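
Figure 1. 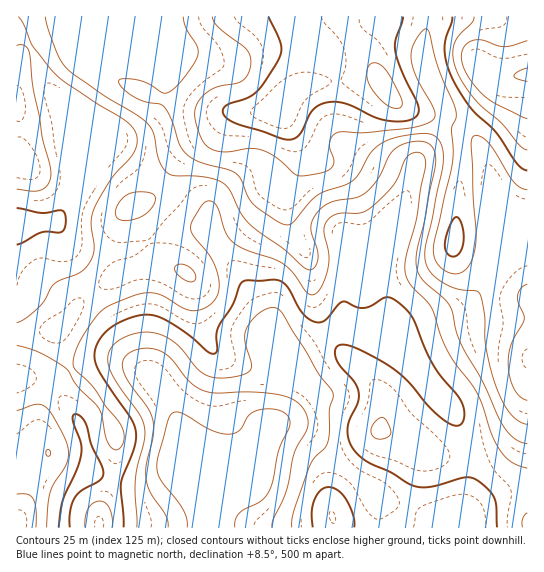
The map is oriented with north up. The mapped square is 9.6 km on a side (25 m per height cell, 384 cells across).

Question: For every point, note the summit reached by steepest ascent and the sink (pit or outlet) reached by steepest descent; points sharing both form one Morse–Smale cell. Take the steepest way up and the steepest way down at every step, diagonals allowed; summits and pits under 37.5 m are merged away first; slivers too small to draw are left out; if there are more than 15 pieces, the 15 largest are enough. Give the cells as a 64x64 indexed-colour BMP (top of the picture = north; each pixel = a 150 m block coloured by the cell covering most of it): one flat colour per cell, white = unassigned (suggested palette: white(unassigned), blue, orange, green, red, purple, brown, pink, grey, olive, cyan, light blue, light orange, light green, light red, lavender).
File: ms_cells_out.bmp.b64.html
<image width="64" height="64" href="data:image/bmp;base64,Qk12CAAAAAAAAHYAAAAoAAAAQAAAAEAAAAABAAQAAAAAAAAIAAATCwAAEwsAABAAAAAAAAAA////ALR3HwAOf/8ALKAsACgn1gC9Z5QAS1aMAMJ34wB/f38AIr28AM++FwDox64AeLv/AIrfmACWmP8A1bDFADMzMxERERERERERERERERERERERERERERERERERERERMzMzEREREREREREREREREREREREREREREREREREREREzMzMRERERERERERERERERERERERERERERERERERERETMzMzERERERERERERERERERERERERERERERERERERERMzMzMREREREREREREREREREREREREREREREREREREREzMzMzERERERERERERERERERERERERERERERERERERETMzMzMRERERERERERERERERERERERERERERERERERERMzMzMzEREREREREREREREREREREREREREREREREREREzMzMzMRERERERERERERERERERERERERERERERERERETMzMzMxERERERERERERERERERERERERERERERERERERMzMzMzEREREREREREREREREREREREREREREREREREREzMzMzERERERERERERERERERERERERERERERERERERETMzMzMRERERERERERERERERERERERERERERERERERERMzMzMxEREREREREREREREREREREREREREREREREREREzMzMxERERERERERERERERERERERERERERERERERERETMzMxERERERERERERERERERERERERERERERERERERERMzMxEREREREREREREREREREREREREREREREREREREREzMxERERERERERERERERERERERERERERERERERERERETMRERERERERERERERERERERERERERERERERERERERERERERERERERERERERERERERERERERERERERERERERERERERERERERERERERERERERIREREREREREREREREREREREREREREREREREREREREREiERERERERERERERERERERERERERERERERERERERERESIiERERERERERERERERERERERERERERERERERERERERIiIiEREREREREREREREREREREREREREREREREREREREiIiIhEREREREREREREREREREREREREREREREREREREiIiIiIRERERERERERERERERERERERERERERERERERESIiIiIiERERERERERERERERERERERERERERERERERESIiIiIiIRERERERERERERERERERERERERERERERERERIiIiIiIhERERERERERERERERERERERERERERERERERIiIiIiIiEREREREREREREREREREREREREREREREREREiIiIiIiIREREREREREREREREREREREREREREREREREiIiIiIiIiEREREREREREREREREREREREREREREREREiIiIiIiIiIRERERERERERERERERERERERERERERERESIiIiIiIiIiIRERERERERERERERERERERERERERERESIiIiIiIiIiIiIRERERERERERERERERERERERERERESIiIiIiIiIiIiIhERERERERERERERERERERERERERESIiIiIiIiIiIiIiIRERERERERERERERERERERERERERIiIiIiIiIiIiIiIhEREREREREREREREREREREREREREiIiIiIiIiIiIiIiERERERERERERERERERERERERERESIiIiIiIiIiIiIiIhEREREREREREREREREREREREREiIiIiIiIiIiIiIiIiEREREREREREREREREREREREREiIiIiIiIiIiIiIiIiIhERERERERERERERERERERERIiIiIiIiIiIiIiIiIiIiERERERERERERERERERERERIiIiIiIiIiIiIiIiIiIiIRERERERERERERERERERESIiIiIiIiIiIiIiIiIiIiIiERERERERERERERERERESIiIiIiIiIiIiIiIiIiIiIiIRERERERERERERERERESIiIiIiIiIiIiIiIiIiIiIiIiEREREREREREREREREiIiIiIiIiIiIiIiIiIiIiIiIiIRERERERERERERERESIiIiIiIiIiIiIiIiIiIiIiIiIiERERERERERERERERERIiIiIiIiIiIiIiIiIiIiIiIiIhERERERERERERERERESIiIiIiIiIiIiIiIiIiIiIiIiEREREREREREREREREREiIiIiIiIiIiIiIiIiIiIiIiIhERERERERERERERERERIiIiIiIiIiIiIiIiIiIiIiIhEREREREREREREREREREiIiIiIiIiIiIiIiIiIiIiIiERERERERERERERERERESIiIiIiIiIiIiIiIiIiIiIiIREREREREREREREREREREiIiIiIiIiIiIiIiIiIiIiIREREREREREREREREREREiIiIiIiIiIiIiIiIiIiIiIhERERERERERERERERERIiIiIiIiIiIiIiIiIiIiIiIiEREREREREREREREREiIiIiIiIiIiIiIiIiIiIiIiIiERERERERERERERERIiIiIiIiIiIiIiIiIiIiIiIiIiIRERERERERERERERIiIiIiIiIiIiIiIiIiIiIiIiIiIhERERERERERERESIiIiIiIiIiIiIiIiIiIiIiIiIiIiERERERERERERERIiIiIiIiIiIiIiIiIiIiIiIiIiIiIREREREREREREREiIiIiIiIiIiIiIiIiIiIiIiIiIiIhERERERER"/>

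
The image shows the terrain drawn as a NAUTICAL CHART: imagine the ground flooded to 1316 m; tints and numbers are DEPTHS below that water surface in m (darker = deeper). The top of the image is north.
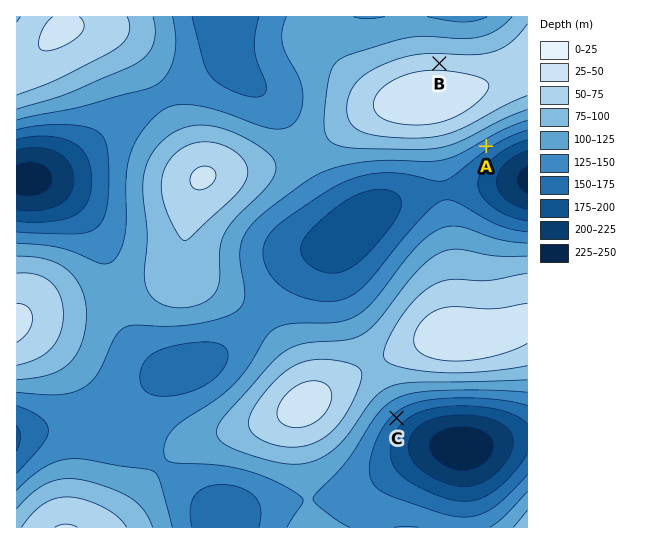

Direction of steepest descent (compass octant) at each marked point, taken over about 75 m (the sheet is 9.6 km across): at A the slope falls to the SE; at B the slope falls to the N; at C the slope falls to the SE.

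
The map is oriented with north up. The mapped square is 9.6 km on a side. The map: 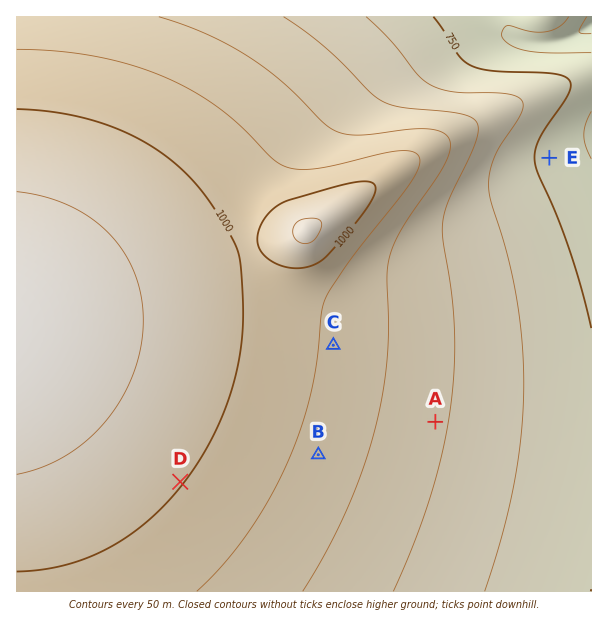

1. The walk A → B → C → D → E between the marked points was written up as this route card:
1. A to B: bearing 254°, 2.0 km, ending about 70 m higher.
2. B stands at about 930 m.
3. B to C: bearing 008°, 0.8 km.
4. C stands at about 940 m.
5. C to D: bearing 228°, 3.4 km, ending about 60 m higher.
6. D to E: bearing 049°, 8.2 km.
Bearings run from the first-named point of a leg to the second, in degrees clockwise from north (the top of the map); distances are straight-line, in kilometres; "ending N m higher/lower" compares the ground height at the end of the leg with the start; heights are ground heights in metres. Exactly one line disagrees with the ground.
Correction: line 3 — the distance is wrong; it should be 1.8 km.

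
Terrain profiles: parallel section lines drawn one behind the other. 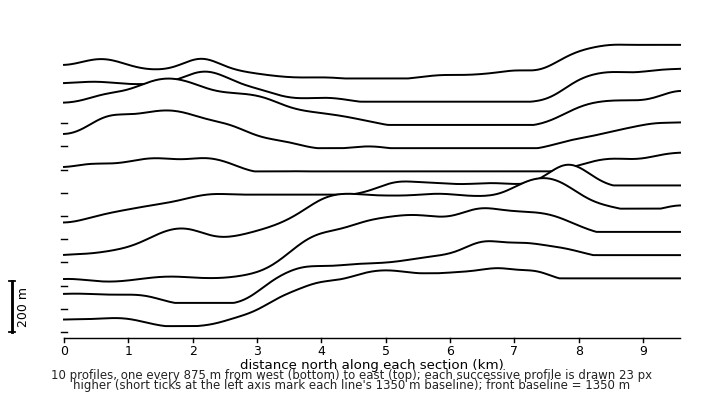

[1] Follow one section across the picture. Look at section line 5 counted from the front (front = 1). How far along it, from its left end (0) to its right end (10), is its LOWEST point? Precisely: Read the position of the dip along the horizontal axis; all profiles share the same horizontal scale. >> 0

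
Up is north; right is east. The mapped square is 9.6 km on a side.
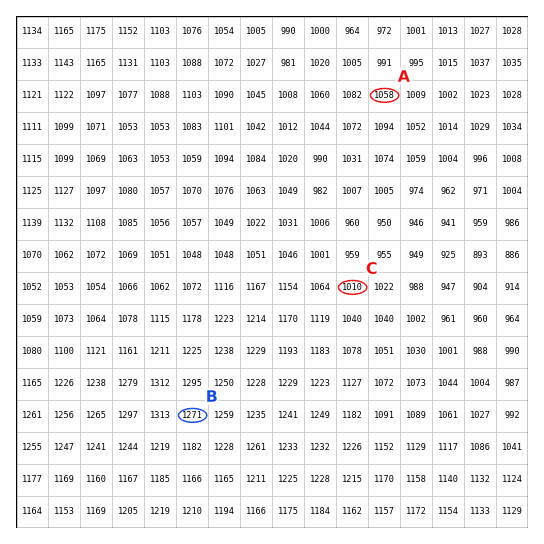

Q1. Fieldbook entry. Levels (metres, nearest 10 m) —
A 1060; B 1270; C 1010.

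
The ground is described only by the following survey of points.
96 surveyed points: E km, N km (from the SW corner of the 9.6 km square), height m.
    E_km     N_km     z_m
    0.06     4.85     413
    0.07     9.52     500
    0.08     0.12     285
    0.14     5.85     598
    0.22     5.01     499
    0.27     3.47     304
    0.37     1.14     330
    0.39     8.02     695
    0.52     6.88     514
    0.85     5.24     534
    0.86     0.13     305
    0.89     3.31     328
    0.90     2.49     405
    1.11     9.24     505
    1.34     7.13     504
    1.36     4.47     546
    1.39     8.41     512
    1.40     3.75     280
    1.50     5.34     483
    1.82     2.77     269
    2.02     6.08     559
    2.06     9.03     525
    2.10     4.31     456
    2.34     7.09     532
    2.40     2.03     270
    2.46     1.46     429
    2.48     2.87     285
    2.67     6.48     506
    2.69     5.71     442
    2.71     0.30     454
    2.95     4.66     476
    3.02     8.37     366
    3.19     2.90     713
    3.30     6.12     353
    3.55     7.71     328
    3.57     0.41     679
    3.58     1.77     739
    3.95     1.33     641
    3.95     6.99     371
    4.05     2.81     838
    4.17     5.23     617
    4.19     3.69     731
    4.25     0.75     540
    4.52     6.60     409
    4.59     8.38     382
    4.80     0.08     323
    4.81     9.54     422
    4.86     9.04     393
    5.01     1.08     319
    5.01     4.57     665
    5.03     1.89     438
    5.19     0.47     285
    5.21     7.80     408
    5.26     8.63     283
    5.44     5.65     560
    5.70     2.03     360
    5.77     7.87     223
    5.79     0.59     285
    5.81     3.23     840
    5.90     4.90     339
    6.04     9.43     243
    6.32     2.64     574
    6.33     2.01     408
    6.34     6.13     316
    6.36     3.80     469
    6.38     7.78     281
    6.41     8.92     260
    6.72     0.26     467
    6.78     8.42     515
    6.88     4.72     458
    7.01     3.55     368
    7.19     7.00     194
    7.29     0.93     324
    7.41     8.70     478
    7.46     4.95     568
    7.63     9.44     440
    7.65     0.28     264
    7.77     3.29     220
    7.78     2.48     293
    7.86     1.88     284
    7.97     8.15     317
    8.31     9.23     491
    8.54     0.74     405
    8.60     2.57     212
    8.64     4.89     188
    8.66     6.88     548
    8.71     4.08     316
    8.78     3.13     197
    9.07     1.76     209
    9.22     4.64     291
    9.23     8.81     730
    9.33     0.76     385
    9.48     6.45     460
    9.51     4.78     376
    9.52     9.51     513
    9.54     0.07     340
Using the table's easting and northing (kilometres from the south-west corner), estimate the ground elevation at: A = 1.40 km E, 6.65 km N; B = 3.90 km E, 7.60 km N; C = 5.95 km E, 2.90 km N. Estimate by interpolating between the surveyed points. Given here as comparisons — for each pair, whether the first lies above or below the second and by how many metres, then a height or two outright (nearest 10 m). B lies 390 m below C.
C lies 220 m above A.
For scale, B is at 330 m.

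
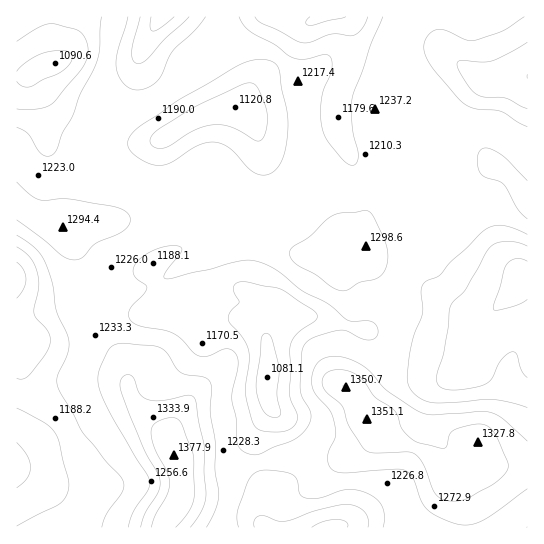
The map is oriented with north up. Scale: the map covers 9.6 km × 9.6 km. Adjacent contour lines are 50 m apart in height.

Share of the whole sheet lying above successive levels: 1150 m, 87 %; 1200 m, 65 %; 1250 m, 19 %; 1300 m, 7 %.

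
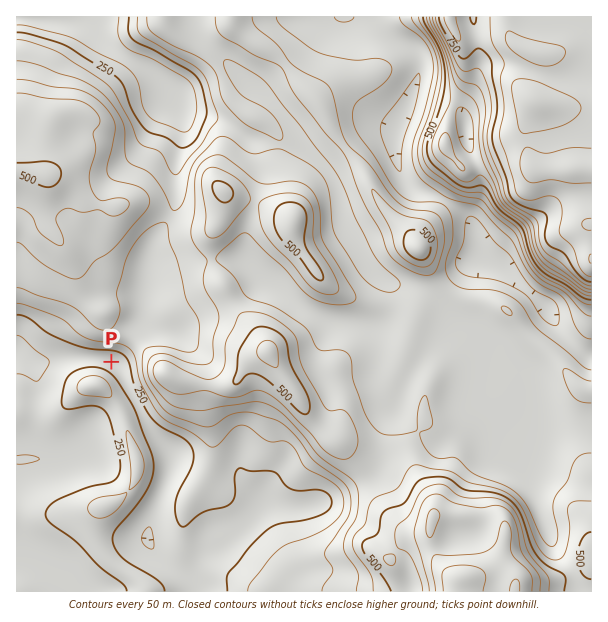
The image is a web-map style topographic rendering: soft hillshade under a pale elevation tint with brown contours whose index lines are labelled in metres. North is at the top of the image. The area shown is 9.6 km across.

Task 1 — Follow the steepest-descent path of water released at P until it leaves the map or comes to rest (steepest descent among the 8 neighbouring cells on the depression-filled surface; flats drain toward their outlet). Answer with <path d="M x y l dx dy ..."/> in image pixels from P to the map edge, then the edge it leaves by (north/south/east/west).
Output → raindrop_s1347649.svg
<path d="M111 362l-9 0-4-3-44 0-1 1-6 0-2 2-15 0-7-6-6-2"/>
exit: west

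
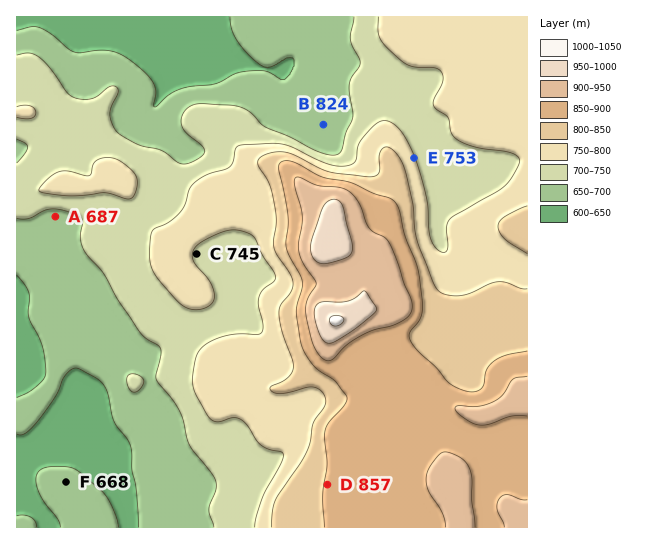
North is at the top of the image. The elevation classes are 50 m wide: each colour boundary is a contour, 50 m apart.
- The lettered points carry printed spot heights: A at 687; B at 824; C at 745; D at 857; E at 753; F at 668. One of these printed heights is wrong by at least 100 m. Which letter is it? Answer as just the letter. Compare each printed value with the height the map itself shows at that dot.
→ B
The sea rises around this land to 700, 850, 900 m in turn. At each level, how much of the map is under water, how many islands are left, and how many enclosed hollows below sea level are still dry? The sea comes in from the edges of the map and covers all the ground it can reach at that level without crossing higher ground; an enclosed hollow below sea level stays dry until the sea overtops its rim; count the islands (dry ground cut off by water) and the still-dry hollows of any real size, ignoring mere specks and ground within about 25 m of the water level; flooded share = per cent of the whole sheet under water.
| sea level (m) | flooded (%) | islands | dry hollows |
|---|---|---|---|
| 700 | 30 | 0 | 0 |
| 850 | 80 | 0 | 0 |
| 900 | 93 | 1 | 0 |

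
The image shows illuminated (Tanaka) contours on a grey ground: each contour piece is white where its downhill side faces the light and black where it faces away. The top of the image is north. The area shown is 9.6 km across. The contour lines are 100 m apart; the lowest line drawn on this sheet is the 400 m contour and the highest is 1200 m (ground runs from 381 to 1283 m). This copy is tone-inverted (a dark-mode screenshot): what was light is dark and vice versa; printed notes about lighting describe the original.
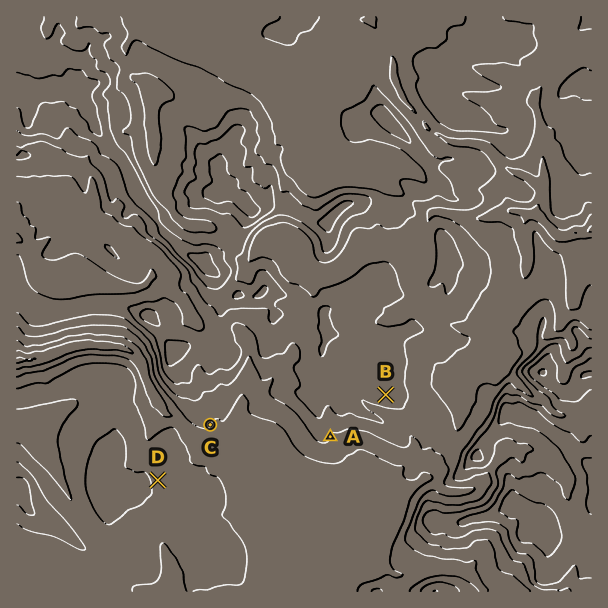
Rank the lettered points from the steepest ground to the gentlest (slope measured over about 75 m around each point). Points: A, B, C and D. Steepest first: A D C B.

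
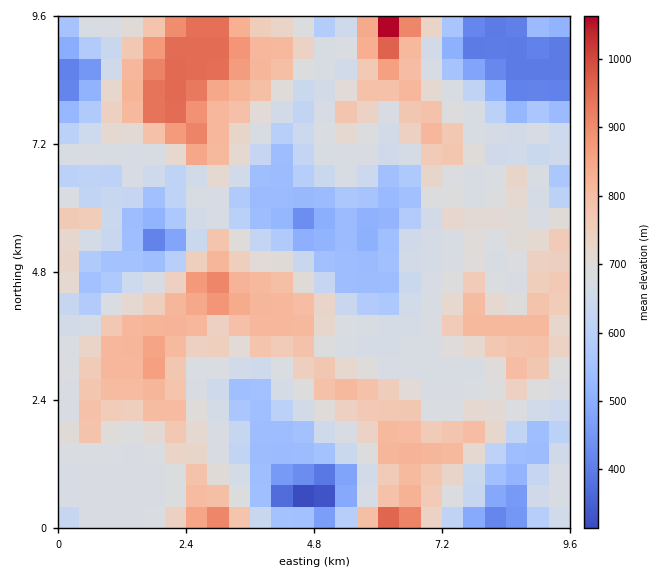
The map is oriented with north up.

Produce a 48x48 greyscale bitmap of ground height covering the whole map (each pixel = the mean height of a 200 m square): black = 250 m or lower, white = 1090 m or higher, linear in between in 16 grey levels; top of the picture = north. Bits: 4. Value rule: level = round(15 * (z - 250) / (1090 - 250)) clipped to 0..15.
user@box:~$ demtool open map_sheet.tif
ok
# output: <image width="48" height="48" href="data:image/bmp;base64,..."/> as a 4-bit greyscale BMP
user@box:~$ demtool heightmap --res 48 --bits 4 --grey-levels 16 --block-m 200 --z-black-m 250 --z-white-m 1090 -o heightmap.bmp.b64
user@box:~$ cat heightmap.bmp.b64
<image width="48" height="48" href="data:image/bmp;base64,Qk32BAAAAAAAAHYAAAAoAAAAMAAAADAAAAABAAQAAAAAAIAEAAATCwAAEwsAABAAAAAAAAAAAAAAABEREQAiIiIAMzMzAERERABVVVUAZmZmAHd3dwCIiIgAmZmZAKqqqgC7u7sAzMzMAN3d3QDu7u4A////AFeIiIiImqzMqodndVVXm97bmHVTMzRWdneIiIiIiavLqHVEVDNXmrzLqHdVQzVnh4iIiIiIiKqqmGQyIiNGeJq6qoh2UzVoiHiIiIiIiJqph2UyAAE1eJqqmIh3VDR4h3iIiIiIiJqYh2UzMhI0eJqqmZh2VUV4h4iIiIiIiKqIh1VERENFeJqqqqiHVmVXiIiIiIiIiaiIhlVVVVVniKqqqqqYZVVVeIiIiIiIipiIdVVVVVZ4iKqqqqqYdlVVaImZiIiImYiIdlVVVWeIiaqqqqqqiHVVV4iqmIiImZiIdlVVVniIiqqqiJmqmIdVV4iqqImaqpiHdVVWd4iImZqpiIiJmIh2Z4iaqZqqqoiHVVV3iImaqZqoiIiIiIiIeIiaqZqqqYiGVVV4iJqqqqqYiIiIiIiIiIiaqqqqqYiHZVZ4iKqqqZiIiIiIiJmIiIiKqqq6qIiId2eIiaqZiId4iIiIiaqoiIiKqqrLqYiIh3iImpiIiHd4iIiIiJqqiIiKqqq7qoiZiJmIqYiId3eIiIiIiZmqqIiJqqq7qpqYiaqqqoiHd3iIiIiZqqqaqIiImqqqqqqImqqqqoiIiId4iJqqqqqqmHd4iqqqqqqaqqqqqqiIh3d4iIqqqqqqmHZniJmaqqqqqqqqqqiIdmd3iImqmIiqmIZWeIiJqqzMu6qqqYh2VVV3iImqiIiaqZdVZ3eImrzMuqqqmIdVVVV3iIiZiIiKqZhlVmd4iavKqqqpiHVVVVV3eIiZiIiJmZhlVmZWeJqqqYmYh2VVVVV3eIiIiIiJmJhmVVVVVnmqmIiIdlVVVVZ3eIiIiIiZmZh3dlUzNWiqmHd3ZVVVVFZ3d4iIiIiYmZiIh2UzRWiZiHVVQ0VVVFV3eIiIiImIipiZh1VEVXiId1VUM0VVVFVneImYiZiIiaqodlVVZ3iHZVVVQ0VVVEVWeImIiIiIiJmHd3ZVaIiHZVVVVVVVVVVWeIiIiIiHd3dmZ3dlV3iIdVVVVVVmdVVVeIiIiJmHVmZlV3h2VmeIhlVVZmd3dlVWiYiIiJmHVXd3Z3iHd4iZh1VVZ3eIh2VXiYiIiIiHZniIh3eIiJqqmHVVZ4iIiHdomJmIh3iHd4iIiIeIiryqmIdVZ4iIiId4qaqId3d3d3d4iIiZq8yqmIdlZ4iIiIeJqqmHeIh4iFVniYmrvMuqmIh2d4iZiIeKqqiHh3d3dlVXiprMzMuqqYh3d4iamIiKqoiIdlVmVVVWiqvN3MuqqpiHZniKqIiaqYiHZVRVVTNViavN3MuqqqmHdniJqpmqmIiHVTMzMzNFeqrN3czLqqqYd3iImqqqiId1VDMzMzM0aaq93dzMyqqpiIh3iqqqiHVVQzMzMzM0WKq83d3cyqqqiIh3isuph1VDMzMzMzVVV5qszd3cyqqqmIiIm9yph1QzMzMzM0VneIqszMzMyqqqqIiIrN26h1QzMzMzM1Z4iImrzN3MuqmamHZ4rO/KmGUzMzNVRFaIiIiJq8zMupiIh1VnnO/bqHVDMzNVZQ=="/>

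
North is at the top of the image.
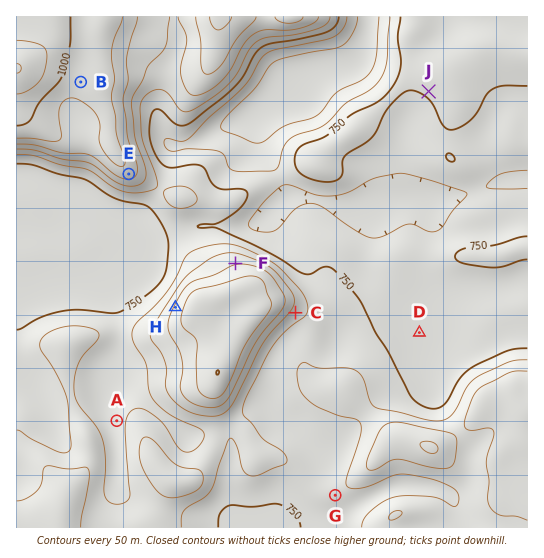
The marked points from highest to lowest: B C A D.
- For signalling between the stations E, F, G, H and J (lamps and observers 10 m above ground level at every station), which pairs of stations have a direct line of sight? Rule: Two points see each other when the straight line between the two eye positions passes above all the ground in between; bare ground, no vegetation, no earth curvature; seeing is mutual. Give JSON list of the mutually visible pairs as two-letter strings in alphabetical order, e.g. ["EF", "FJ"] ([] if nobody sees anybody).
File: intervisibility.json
["EF", "EH", "EJ", "FJ"]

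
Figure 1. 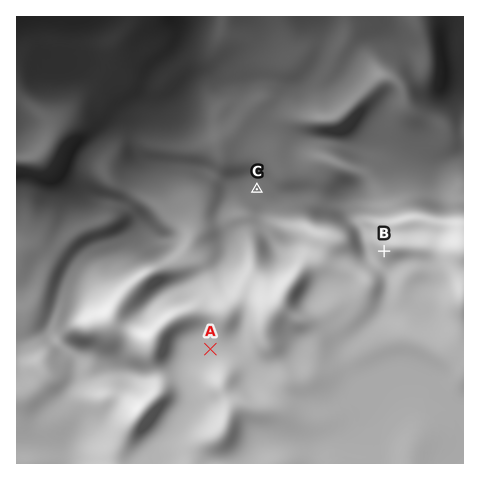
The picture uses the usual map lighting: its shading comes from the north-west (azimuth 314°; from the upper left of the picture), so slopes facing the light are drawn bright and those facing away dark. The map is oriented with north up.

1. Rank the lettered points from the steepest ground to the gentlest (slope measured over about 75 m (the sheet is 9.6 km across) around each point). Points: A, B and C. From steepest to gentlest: B C A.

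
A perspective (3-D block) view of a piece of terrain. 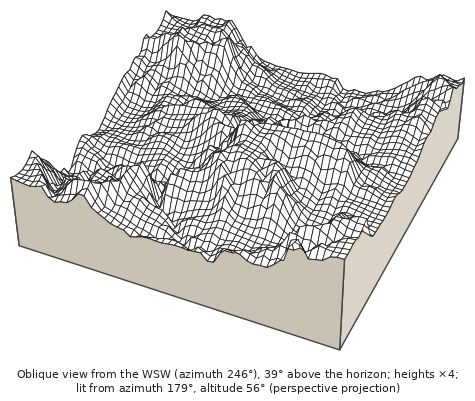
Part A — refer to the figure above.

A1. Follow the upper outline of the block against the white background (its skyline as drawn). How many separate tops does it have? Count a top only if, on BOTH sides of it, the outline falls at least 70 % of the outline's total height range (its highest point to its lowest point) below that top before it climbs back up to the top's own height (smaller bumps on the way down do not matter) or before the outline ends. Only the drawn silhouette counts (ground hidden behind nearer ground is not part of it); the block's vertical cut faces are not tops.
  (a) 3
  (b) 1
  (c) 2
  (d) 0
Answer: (d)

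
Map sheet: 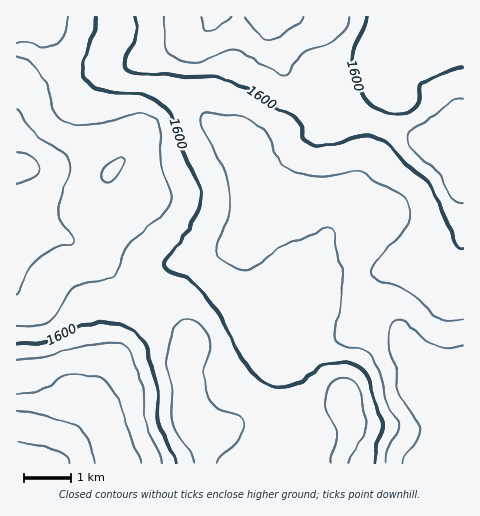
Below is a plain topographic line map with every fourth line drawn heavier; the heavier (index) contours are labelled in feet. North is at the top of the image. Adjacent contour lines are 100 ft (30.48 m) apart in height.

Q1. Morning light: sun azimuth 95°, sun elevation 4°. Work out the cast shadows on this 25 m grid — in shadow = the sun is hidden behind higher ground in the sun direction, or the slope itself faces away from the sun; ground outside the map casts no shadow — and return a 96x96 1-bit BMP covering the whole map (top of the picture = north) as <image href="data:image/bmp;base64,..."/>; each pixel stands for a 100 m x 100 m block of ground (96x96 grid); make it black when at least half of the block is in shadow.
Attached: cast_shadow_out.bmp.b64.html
<image width="96" height="96" href="data:image/bmp;base64,Qk2+BAAAAAAAAD4AAAAoAAAAYAAAAGAAAAABAAEAAAAAAIAEAAATCwAAEwsAAAIAAAAAAAAA////AAAAAAAAAAAf+AAAAAAAAAAAAAD/+AAAAAAAAAAAAAH/8AAAAAAAAAAAAAH/8AAAAAAAAAAAAAP/4AAAAAAAAAAAAAP/4AAAAAAAAAAAAAf/wAAAAAAAAAAAAA//wAAAAAAAAAAAAA//wAAAAAAAAAAAAB//wAAAAAAAAAAAAB//wAAAAAAAAAAAAB//wAAAAAAAAAAAAB//wAAAAAAAAAAAAA//wAAAAAAAAAAAAA//wAAAAAAAAAAAAA//wAAAAAAAAAAAAAf/gAAAAAAAAAAAAAf/gAAAAAAAAAAAAAf/gAAAAAAAAAAAAA//AAAAAAAAAAAAAA//AAAAAAAAAAAAAA//AAAAAAAAAAAAAAf/AAAAAAAAAAAAAAf/AAAAAAAAAAAAAAP8AAAAAAAAAAAAAAAAAAAAAAAAAAAAAAAAAAAAAAAAAAAAAAAAAAAAAAAAAAAAAAAAAAAAAAAAAAAAAAAAAAAAAAAAAAAAAAAAAAAAAAAAAAAAAAAAAAAAAAAAAAAAAAAAAAAAAAAAAAAAAAAAAAAAAAAAAAAAAAAAAAAAAAAAAAAAAAAAAAAAAAAAAAAAAAAAAAAAAAAAAAAAAAAAAAAAAAAAAAAAAAAAAAAAAAAAAAAAAAAAAAAAAAAAAAAAAAAAAAAAAAAAAAAAAAAAAAAAAAAAAAAAAAAAAAAAAAAAAAAAAAAAAAAAAAAAAAAAAAAAAAAAAAAAAAAAAAAAAAAAAAAAAAAAAAAAAAAAAAAAAAAAAAAAAAAAAAAAAAAAAAAAAAAAAAAAAAAAAAAAAAAAAAAAAAAAAAAAAAAAAAAAAAAAAAAAAAAAAAAAAAAAAAAAAAAAAAAAAAAAAAAAAAAAAAAAAAAAAAAAAAAAAAAAAHAAAAAAAAAAAAAAAPAAAAAAAAAAAAAAA/gAAAAAAAAAAAAAA/gAAAAAAAAAAAAAB/gAAAAAAAAAAAAAB/gAAAAAAAAAAAAAB/gAAAAAAAAAAAAAA/gAAAAAAAAAAAAAAAAAAAAAAAAAAAAAAAAAAAAAAAAAAAAAAAAAAAAAAAAAAAAAAAAAAAAAAAAAAAAAeAAAAAAAAAAAAAAA/AAAAAAAAAAAAAAA/AAAAAAAAAAAAAAAeAAAAAAAAAAAAAAAAAAAAAAAAAAAAAAAAAAAAAAAAAAAAAAAAAAAAAAAAAAAAAAAAAAAAAAAAAAAAAAAAAAAAAAAAAAAAAAAAAAAAAAAAAAAAAAAAAAAAAAAAAAAAAAAAAAAAAAAAAAAAAAAAAAAAAAAAAAAAAAAAAAAAAAAAAAAAAAAAAAAAAAAAAAAAAAAAAAAAAAAAAAAAAAAAAAAAAAAAAAAAAAAAAAAAAAAAAAAAAAAAAAAAAAAAAAAAAAAAAAAAAAAAAAAAAAAAAAAAAAAAAAAAAAAAAAAAAAAAAAAAAAAAAAAAAAAAAAAAAAAAAAAAAAAAAAAAAAAAAAAAAAAAAAAAAAAAAAAAAAAAAAAAAAAAAAAAAAAAAAAAAAAAAAAAAAAAAAAAAAAAAAAAAAAAAAAAAAAAAA="/>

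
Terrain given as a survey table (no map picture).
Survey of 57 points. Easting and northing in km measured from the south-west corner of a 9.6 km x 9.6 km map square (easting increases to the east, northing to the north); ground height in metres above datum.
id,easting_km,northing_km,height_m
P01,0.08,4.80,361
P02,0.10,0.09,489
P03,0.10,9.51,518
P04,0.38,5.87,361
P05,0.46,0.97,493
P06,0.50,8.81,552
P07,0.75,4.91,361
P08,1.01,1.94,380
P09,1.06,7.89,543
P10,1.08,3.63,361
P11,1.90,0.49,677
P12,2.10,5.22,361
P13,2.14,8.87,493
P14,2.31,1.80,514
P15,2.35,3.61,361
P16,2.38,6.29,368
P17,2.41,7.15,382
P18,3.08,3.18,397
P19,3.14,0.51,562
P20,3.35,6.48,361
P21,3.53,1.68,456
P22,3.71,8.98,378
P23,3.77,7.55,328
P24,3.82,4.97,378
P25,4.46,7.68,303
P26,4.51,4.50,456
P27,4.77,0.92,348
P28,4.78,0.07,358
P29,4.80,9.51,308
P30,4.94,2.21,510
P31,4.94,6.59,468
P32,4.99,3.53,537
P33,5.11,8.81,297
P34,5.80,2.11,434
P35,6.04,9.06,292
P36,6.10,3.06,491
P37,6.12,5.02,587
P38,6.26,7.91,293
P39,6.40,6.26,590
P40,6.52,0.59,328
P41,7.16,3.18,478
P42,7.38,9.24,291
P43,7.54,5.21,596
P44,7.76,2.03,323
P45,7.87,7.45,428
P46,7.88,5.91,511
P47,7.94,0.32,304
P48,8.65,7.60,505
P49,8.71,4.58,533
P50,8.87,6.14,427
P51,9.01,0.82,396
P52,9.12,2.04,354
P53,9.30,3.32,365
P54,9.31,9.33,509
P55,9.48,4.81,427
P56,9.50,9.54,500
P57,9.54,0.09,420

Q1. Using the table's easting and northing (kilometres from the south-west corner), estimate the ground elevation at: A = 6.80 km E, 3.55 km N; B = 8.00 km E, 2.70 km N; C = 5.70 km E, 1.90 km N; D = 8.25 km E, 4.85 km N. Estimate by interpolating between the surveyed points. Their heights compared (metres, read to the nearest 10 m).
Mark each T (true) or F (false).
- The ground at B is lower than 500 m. T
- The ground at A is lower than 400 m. F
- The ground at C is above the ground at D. F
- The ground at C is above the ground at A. F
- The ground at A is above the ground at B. T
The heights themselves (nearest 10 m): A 530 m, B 360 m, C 400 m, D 590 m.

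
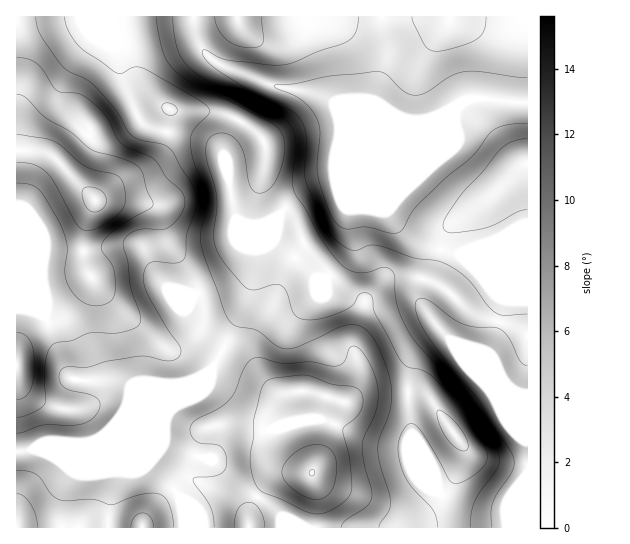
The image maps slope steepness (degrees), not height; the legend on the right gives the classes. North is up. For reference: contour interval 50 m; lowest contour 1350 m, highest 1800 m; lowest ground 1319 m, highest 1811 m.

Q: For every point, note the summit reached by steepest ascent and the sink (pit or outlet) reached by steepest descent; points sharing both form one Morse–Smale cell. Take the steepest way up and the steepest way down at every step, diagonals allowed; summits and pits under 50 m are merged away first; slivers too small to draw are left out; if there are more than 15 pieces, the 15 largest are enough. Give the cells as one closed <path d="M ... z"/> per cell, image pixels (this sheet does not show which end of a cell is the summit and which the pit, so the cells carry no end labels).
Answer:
<path d="M527 16l-144 0 0 13 4 17 0 11-14 42 24 17-34-1-45-20-43-8-52-20-9-6-14-15-7-30-176 0-1 293 21 3 10 7 17 48 7 12 18 2 18-1 19 5 7 0 8-4 22 3 16 0 12-3 22-14 28-53 11-31 3-33 9-20 15-15-4 27 23 18 17 17 11 0 17-15 8-12 1-11-3-28 22-11 82-81-45 46-20 45 1 5 8 11 25 21 5 7 0 11-6 18-1 15 7 15 18 22-6 1-12 8-15 18-4 20 3 47 17 45 5 11 12 12 17 10 15 4 28 1 10-22 13-17z"/><path d="M407 164l-36 36-22 11 3 28-1 11-8 12-17 15-11 0-17-17-23-18 4-17-1-9-14 14-9 20-3 33-11 31-28 53-11 8-31 31-6 12 0 7-16 37 0 4 30 29 6 33 343-1-1-54-12 17-10 22-19 0-20-4-21-11-12-12-21-50-4-32 0-21 4-20 15-18 12-8 6-1-18-22-7-15 1-15 6-18 0-11-5-7-25-21-9-13z"/><path d="M382 16l-188 0-1 6 3 13 7 15 11 11 9 6 52 20 43 8 45 20 31 0-21-16 14-42z"/><path d="M29 309l-13 1 1 142 17-3 17-8 39 2 19-7 50-21 38-36-18 5-38-3-8 4-7 0-19-5-18 1-18-2-7-12-17-48-8-6z"/><path d="M163 412l-73 31-39-2-17 8-17 3-1 75 91 1 5-35 0-23 5-11z"/><path d="M170 405l-53 54-5 11-3 58 75-1-5-32-30-29 2-8 14-33 0-7z"/>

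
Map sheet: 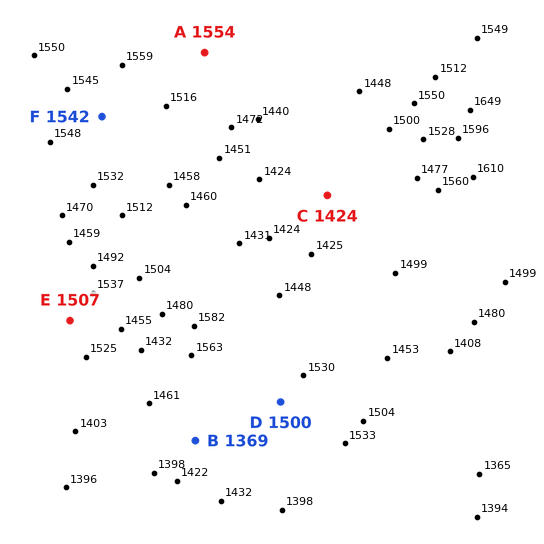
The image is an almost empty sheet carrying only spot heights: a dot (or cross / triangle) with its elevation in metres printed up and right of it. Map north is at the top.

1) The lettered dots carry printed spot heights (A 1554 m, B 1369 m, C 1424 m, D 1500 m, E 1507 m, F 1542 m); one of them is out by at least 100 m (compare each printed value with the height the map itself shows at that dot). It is B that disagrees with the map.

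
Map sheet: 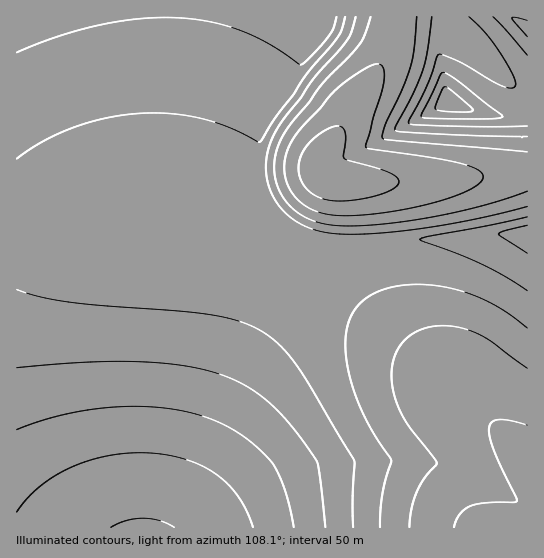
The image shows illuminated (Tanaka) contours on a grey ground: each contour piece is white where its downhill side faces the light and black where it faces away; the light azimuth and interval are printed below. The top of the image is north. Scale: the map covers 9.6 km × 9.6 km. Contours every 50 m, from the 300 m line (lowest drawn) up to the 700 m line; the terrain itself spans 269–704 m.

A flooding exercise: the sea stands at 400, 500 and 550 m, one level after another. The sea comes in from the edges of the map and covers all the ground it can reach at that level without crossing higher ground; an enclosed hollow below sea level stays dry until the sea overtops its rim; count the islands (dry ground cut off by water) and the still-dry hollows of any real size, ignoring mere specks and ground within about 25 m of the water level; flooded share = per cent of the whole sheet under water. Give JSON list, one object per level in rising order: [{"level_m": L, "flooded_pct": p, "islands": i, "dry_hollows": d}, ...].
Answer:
[{"level_m": 400, "flooded_pct": 19, "islands": 0, "dry_hollows": 0}, {"level_m": 500, "flooded_pct": 58, "islands": 0, "dry_hollows": 0}, {"level_m": 550, "flooded_pct": 79, "islands": 1, "dry_hollows": 0}]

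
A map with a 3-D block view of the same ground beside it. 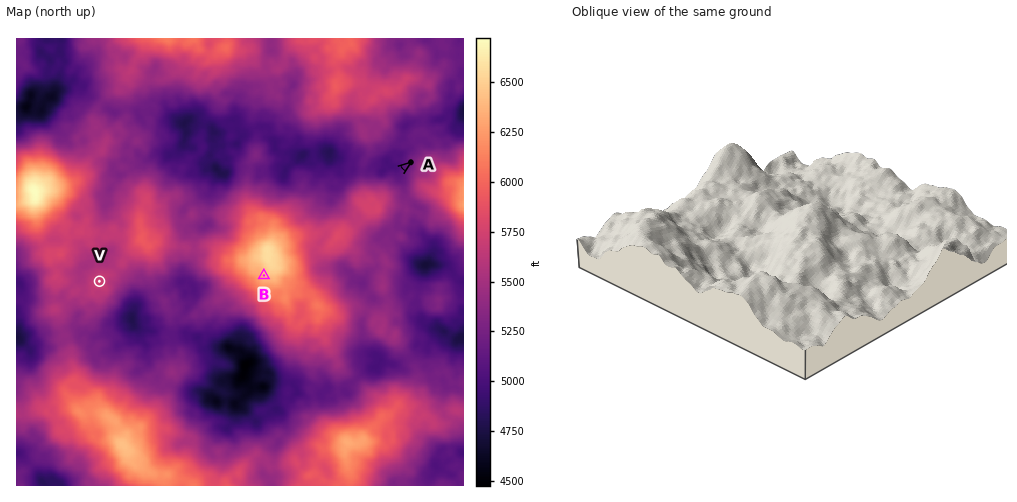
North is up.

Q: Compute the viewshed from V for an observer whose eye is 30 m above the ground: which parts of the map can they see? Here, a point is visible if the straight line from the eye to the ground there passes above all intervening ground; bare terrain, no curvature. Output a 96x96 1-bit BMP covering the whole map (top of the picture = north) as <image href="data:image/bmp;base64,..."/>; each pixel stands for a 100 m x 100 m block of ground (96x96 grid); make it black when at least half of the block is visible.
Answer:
<image width="96" height="96" href="data:image/bmp;base64,Qk2+BAAAAAAAAD4AAAAoAAAAYAAAAGAAAAABAAEAAAAAAIAEAAATCwAAEwsAAAIAAAAAAAAA////AAAAAAAAAAAABjwAfBwAAAAAAAAABzwAfB4AAAAAAAAAh/8AfgwAAAAAAAAAx/8A344AAAAAAAAA//+B8w4AAAAAAAAAf//B94wAAAAAAAAAP3fn/9wAAAAAAAAADnf//94AAAAAAADABn/8//4AAAAAAAdgAn/+f/5AAAAAAAdAA/v/f//gAAAAAAOAD4H////gAAAAAAPg/4B////wAAAAAAPx/wB////4AAAAAAf44AA////8AACAAj//AAA////+AADCDv//gAA/////gADuH///gAA/////wAfeH///gAAf////4AYcH///wAAfzz//8AA8P///wAAf7wj/2gA89///gAAD/wA/2AD4////gAAX/wAAQAD5////gAAf/wgAAAD5//8/4AAf/wgAAADv//+/+AAf5ggAAAAH////+DwP5AgAAAAD////9FgP7AAAAAAB/////MAPwAAAAAAAf////IAPwAAAAAAAf////4APwAAAAAAA/////YAP4AAAAAAAf///4IAf8AAAAAAAf/5/wgAf8AAAAAAAfcA/wgA/4AAAAAAAf8A/ngA/4IAAAAAAe4A/noh/wAAAAAAA+cAf59//wAAAAAAB+wAfp/f/wAAAAAAB/2Afr/f/wAAAAAAA3+A/x//+wAAAAAAA7/A/x//+AAAAAAAA//p////8AAAAAAAA///9D//4AAAAAAAA////D//8AAAAAAAA////B//8AAAAAAAA////B//uAAAAAAAB///+B//8AAAAAAAB///+B//8AAAAAAABf//4B//8AAAAAAAAP//4Af/8AAAAAAAAP//4AP/8AAAAAAAAH//gAGf8AAAAAAAcP//gAAP2AAAAAAB///3gAAfyAAAAAAAf8wngAAPyAAAAAAAf8QHgAAPeAAAAAAD/4AHAAAHYAAAAAAD/8ADAAADgAAAAAADf/AAAAADAAAAAAAA//YAAAAAAAAAAAAAP/wAAAAAAAAAAAAAH/wBgAAAAAAAAAAAD/4BAAAAAAAAAAAAAP8AAAAAAAAAAAAAAB8AAAAAAAAAAAAAAAcAAAAAAAAAAAAAAAGAAAAAAAAAAAAAAADAAAAAAAAAAAAAAADAAAAAAAAAAAAAAAHgAAAAAAAAAAAAAAHwAAAAAAAAAAAAAABwAAAAAAAAAAAAAAB4AAAAAAAAAAAAAAAMAAAAAAAAAAAAAAAMAAAAAAAAAAAAAAAIAAAAAAAAAAAAAAAAAAAAAAAAAAAAAAAAAAAAAAAAAAAAAAAAAAAAAAAAAAAAAAAAAAAAAAAAAAAAAAAAAAAAAAAAAAAAAAAHAAAAAAAAAAAAAAAfwAAAAAAAAAAAAAAf/AAAAAAAAAAAAAAf/gAAAAAAAAAAAAA//4AAAAAAAAAAAAA/9/gAAAAAAAAAAAB/h/wAAAAAAAAAAAB4d/8AAAAAAAAAAAAA///AAAAAAAAAAAAB///gAAAAAAAAAABh///wAAAAAAAAAAPn//zwAAAAAAAAAAP///gAAAAAAAAAAAP///gAAAAAAAAA="/>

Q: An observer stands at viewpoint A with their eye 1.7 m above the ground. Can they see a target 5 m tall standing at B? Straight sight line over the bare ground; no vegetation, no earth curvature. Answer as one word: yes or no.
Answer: no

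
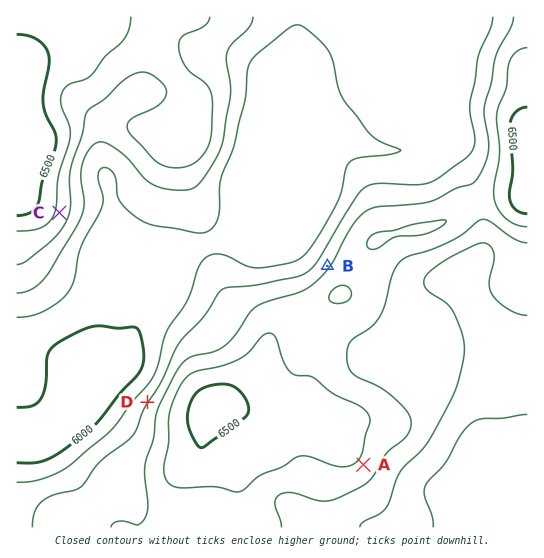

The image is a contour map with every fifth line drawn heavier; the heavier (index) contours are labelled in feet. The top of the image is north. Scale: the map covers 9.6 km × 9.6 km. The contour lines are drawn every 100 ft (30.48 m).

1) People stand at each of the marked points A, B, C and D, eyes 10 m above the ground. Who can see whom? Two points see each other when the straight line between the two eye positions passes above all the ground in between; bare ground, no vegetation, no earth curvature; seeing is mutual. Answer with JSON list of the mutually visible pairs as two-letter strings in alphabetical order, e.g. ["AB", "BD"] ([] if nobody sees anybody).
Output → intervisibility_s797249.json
["BC", "CD"]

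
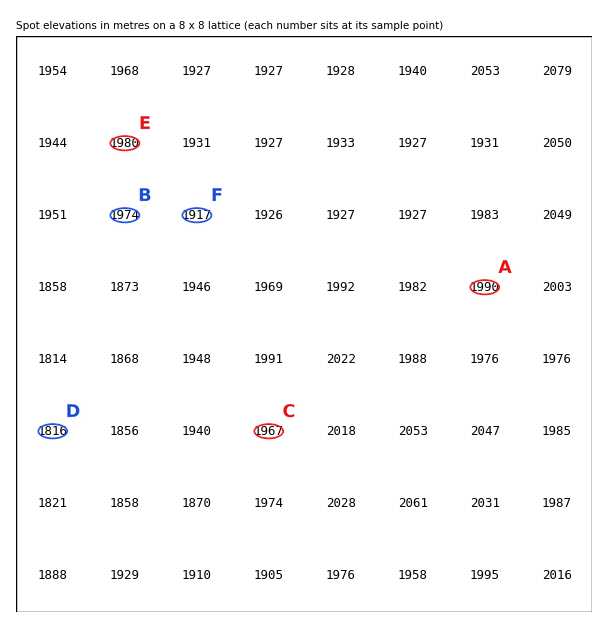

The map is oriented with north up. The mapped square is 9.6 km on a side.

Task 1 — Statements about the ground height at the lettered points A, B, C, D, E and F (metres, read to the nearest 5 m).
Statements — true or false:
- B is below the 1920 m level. false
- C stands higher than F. true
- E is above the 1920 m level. true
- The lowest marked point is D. true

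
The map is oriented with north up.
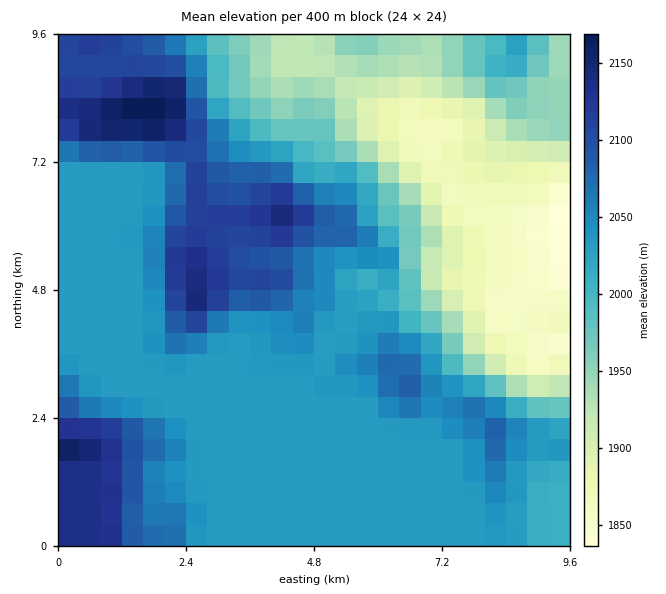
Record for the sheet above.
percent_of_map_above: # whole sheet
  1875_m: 91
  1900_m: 87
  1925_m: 83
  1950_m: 78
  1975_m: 73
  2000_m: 70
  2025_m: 65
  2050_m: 28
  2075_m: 20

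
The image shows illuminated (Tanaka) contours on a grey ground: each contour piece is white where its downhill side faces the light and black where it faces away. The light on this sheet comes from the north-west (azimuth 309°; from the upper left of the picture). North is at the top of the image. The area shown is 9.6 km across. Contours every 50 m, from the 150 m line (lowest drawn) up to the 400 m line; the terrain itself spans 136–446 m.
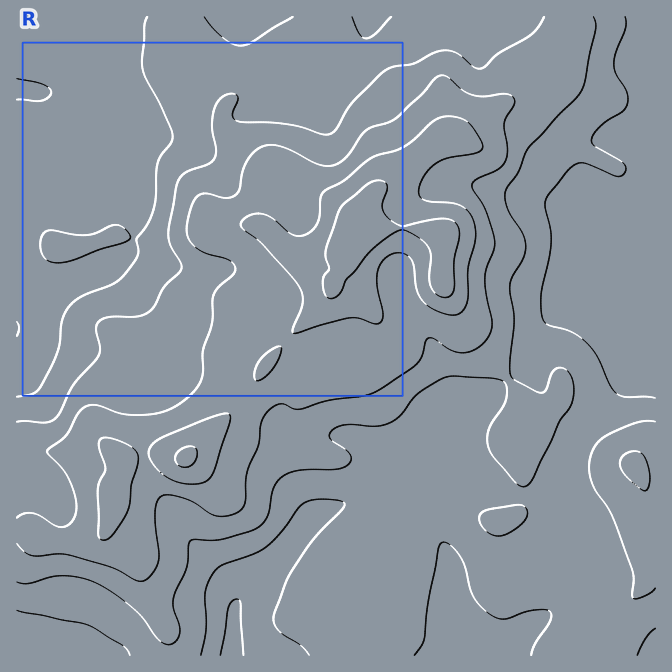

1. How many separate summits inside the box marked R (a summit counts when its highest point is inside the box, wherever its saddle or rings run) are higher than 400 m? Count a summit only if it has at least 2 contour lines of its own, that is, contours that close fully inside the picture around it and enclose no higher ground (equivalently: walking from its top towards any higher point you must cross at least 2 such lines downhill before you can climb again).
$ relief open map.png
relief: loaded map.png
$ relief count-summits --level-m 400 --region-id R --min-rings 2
1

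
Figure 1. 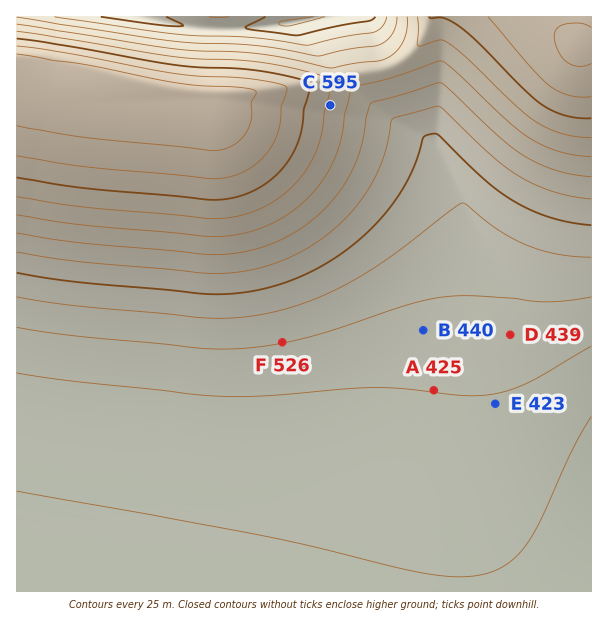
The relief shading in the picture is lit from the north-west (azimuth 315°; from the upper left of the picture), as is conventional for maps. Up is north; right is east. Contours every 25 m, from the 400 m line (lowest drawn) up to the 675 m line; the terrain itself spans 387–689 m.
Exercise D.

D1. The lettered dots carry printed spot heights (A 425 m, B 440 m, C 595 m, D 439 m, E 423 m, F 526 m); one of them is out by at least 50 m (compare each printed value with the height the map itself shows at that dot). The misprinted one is F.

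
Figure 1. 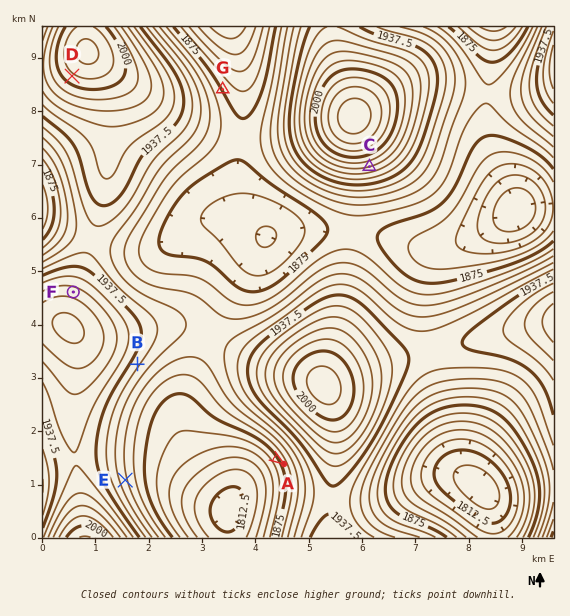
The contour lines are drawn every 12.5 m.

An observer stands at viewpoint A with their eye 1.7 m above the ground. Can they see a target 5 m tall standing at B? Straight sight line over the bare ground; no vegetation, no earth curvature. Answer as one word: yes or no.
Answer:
yes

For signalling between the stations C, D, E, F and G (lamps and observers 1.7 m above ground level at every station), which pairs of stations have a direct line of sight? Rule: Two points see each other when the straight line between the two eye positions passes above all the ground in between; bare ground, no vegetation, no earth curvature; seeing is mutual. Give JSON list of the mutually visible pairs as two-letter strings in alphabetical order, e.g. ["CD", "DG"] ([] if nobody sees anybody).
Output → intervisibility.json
["CE", "CF", "DF"]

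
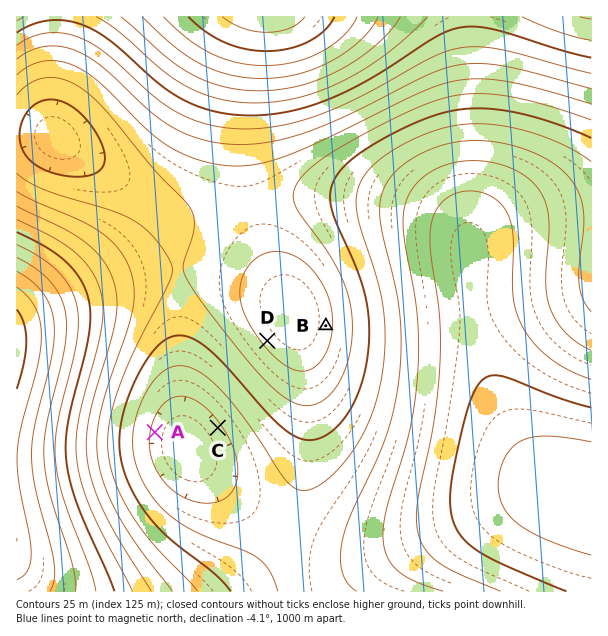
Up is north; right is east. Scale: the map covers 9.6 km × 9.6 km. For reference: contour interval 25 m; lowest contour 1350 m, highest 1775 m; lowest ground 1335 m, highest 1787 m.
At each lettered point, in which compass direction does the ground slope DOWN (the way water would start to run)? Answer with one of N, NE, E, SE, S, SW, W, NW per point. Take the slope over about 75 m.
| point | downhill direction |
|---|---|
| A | E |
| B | E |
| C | SW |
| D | SW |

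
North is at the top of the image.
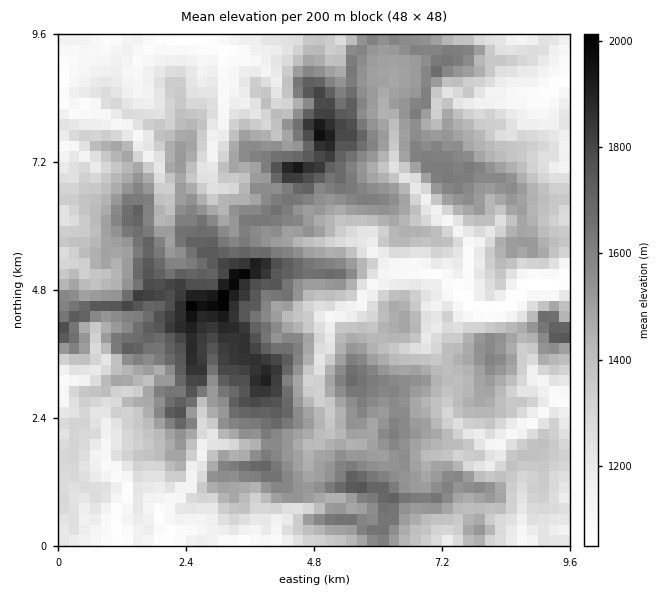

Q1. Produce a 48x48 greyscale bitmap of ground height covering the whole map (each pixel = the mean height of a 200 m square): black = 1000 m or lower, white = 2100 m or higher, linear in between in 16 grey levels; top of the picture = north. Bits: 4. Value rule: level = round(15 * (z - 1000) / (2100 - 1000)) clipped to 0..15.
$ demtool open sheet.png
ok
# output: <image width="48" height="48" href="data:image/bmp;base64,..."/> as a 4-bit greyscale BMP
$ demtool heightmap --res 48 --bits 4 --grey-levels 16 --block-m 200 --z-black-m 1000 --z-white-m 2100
<image width="48" height="48" href="data:image/bmp;base64,Qk32BAAAAAAAAHYAAAAoAAAAMAAAADAAAAABAAQAAAAAAIAEAAATCwAAEwsAABAAAAAAAAAAAAAAABEREQAiIiIAMzMzAERERABVVVUAZmZmAHd3dwCIiIgAmZmZAKqqqgC7u7sAzMzMAN3d3QDu7u4A////ADMiERIhESIhERISNEVWeIdlVCRmRDEjMzMiERIhERIiMiMkVWd3iZhlVEV3ZDIzIjQiESMhIiIjRDMjV4mZiJl2ZVVmVDIzM0MjISMhEzM1VURENGd3eJl3d3ZmVkNEQ0M0MhMiEkRGZkZ3d2ZniZqYiYdnd0NEQ0NEMhMzMiVndmeId4maqpl3eIeIdlRVQ0RDISQzVSR4iImYd3eKmYh3d4h2VVRFQ0QyEjREZiNoiZmYdneJiHeHZ3ZDNFVVRERCE0VWd0JXZomHdneHd3eHZVRVM1VVVERDI0RWZ1IzRmiHZmZmZ3h3ZmZTIjVVVDREI0VWd2Q2aHiHdmVnd4iHdmQzQxJFU0RDI0VniYRYiJmZh2Vnd3iHdkRFVDITQzNDNUVoqnRnmqqph2Vnh3iHZUVmZlQxMhNURGZompV4q7updlV4iHh2ZVZmZVVDERRVZEV4mal5msy5dUaJmIiHdlZndkMyERIkZ2ZXebuKu8y4dFeJmIiHdmZndlQiMyMzRWd2isybu8y5dTaJmHd3ZmZnh2UkVEVUNYiImsurvMu6hjV4h2ZlVWZniHVGZnh0aaqZqsurzLqZhkNndmVENGZnh2VXh6l0eZmpq8u8zLl4h0NmZmZlNFVnh3ZoqrllZ4mqvMy8y6mHZUJVVWZ2M0NEVWZ5qpqoeIibvNzNyph2VTEiNGZ2M0IRESNplomaqrqqvO3eyqh3VEQiFGZlMjIRERJFZYh3d5u7u8zey6iZdlZVIkVkMxESMhEiE2dlZnm7u7ut3Lqpd3d2MSMzIhESRSEREVZFVnmqmqqr3syqmZmYYyERERITRTIREURWdnmpiImrvMy6mYiHZCIRIyMTVlREMkVmd3ipeJqqmpmIh3ZlMjRDNEMTVnd2VFVWd3moeaqpiYd3ZVRDMlZlVlQSRnd2ZVVWd5mXeZmYeIeHd3ZUM0ZmZkI0NGdmVTRWeJqGaImHeZmIh2ZVVmZlQyNWVFdlRDRWaJqGWIdmeIiYd3dnd3d1MkZ3ZXdlVFVVZ5mFV3ZWZniJmIeIiIh0JXeHZ3dmVURVVnh1V2U0RoiImoiZiHdjR4iHd4dlVENEVmdkV1M1VXebu6mZd2U0eJiIiHZURDNDRWdTZ1M1dnis3LqYdlNXiIiId2VEIiMjVnQjZ2QkeIiZmruph2R4iIiHZlVEMhI2Z2M1Z3QkaIeHecyqmHV4iIh2ZVVUMiREVDI1ZmUjV2ZXm9y7qHV4d3dmVDRDMjMiISNVRmUyRVRXnNy7l3Z4ZnZlVTIiIyERI0QzRVVBNDRliruqh2Z4dGVERDIiIxISRDIjRURBIjVEaLuah2d4hFMyIiEREhIzQyIjVTMxI1U1irqJh2d3hTRTIiEREhEjMyEjVTIxI1Qlmqh4d3Z3h1ZUQyIhEREiIiEjRDIhEjI1eIdpd3d3iYd2UzMyIREiIiEiIiEhERI0V2VYh3d3iZiGVVRDIREhEiERERERESIjRmVYh3eIiIiHUzNEIiIiESIRERERIiMzRVVGeHiId2VUMyIjMg=="/>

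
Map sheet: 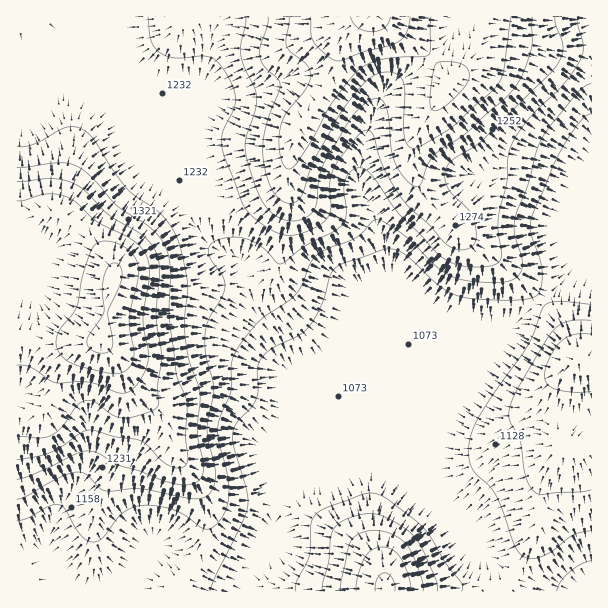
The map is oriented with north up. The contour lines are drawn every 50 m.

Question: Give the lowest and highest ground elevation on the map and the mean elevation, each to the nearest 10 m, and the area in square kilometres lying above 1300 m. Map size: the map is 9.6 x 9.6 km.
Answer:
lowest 1040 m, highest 1510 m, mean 1210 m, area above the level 21.9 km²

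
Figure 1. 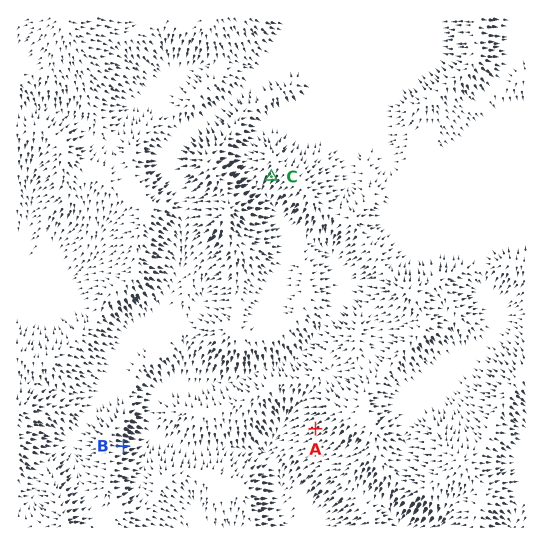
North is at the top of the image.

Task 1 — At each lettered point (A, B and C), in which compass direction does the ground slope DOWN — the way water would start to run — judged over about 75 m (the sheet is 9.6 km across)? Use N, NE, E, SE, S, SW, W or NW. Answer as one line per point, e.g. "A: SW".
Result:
A: SW
B: E
C: SW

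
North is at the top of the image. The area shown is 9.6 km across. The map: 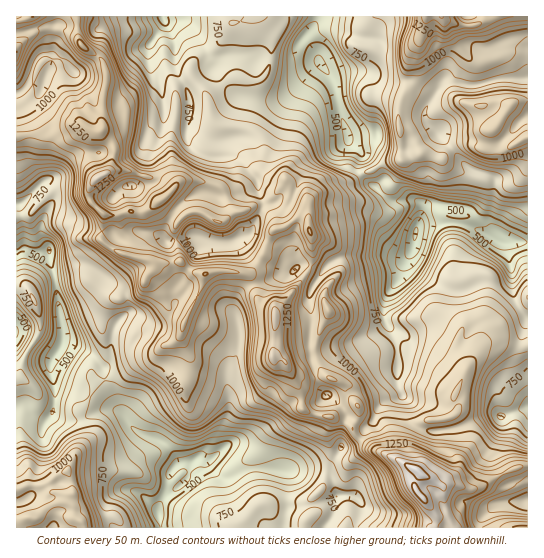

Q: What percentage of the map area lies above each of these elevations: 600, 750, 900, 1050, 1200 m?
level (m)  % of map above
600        87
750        70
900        47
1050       25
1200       7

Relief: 300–1530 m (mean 880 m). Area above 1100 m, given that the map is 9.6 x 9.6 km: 16.1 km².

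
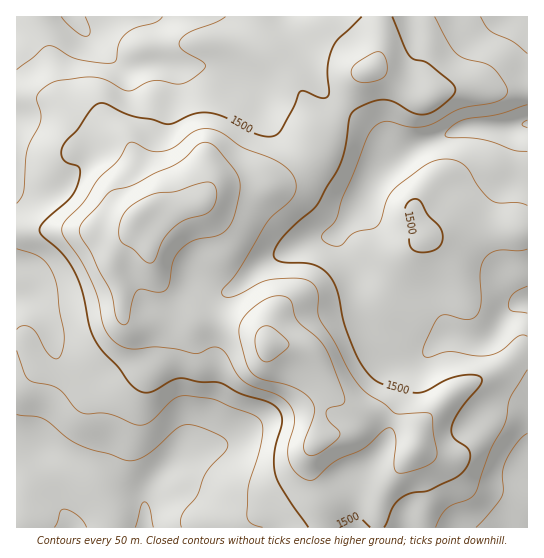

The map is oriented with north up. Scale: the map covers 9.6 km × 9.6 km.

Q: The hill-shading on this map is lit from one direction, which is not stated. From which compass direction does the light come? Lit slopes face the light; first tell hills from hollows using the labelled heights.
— NW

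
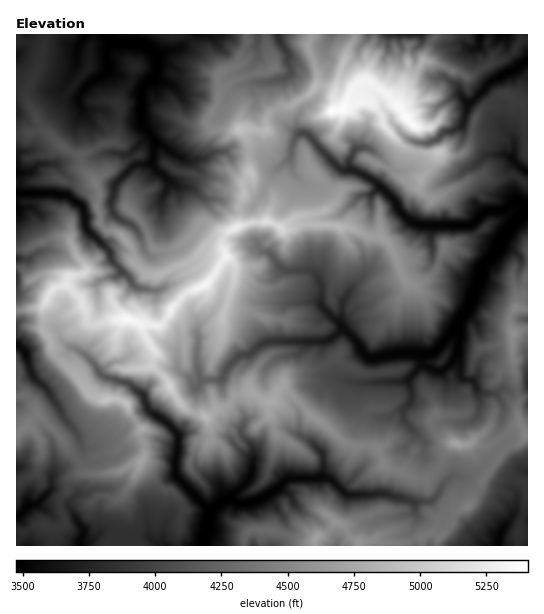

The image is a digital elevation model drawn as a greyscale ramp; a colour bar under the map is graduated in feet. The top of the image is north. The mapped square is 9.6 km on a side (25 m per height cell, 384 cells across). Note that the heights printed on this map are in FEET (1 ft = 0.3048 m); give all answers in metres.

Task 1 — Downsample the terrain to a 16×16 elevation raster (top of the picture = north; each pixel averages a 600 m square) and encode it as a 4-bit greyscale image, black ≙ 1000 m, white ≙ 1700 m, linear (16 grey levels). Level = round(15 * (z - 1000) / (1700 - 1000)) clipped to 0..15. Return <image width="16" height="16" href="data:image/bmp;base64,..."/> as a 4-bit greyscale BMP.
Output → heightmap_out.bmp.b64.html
<image width="16" height="16" href="data:image/bmp;base64,Qk32AAAAAAAAAHYAAAAoAAAAEAAAABAAAAABAAQAAAAAAIAAAAATCwAAEwsAABAAAAAAAAAAAAAAABEREQAiIiIAMzMzAERERABVVVUAZmZmAHd3dwCIiIgAmZmZAKqqqgC7u7sAzMzMAN3d3QDu7u4A////ADM0MzVoh3YzNFVDIjVFZmRVaFVTRGd3dXZoZnZ3dmd3ZZh5mZZVVVZIiah3dUMzRmmsuZZUNDJHm7u7qGRGdDZ7l5vJZVeFJVhXeciXiFUyNFZWmqmFVTI0ZDSJiGaXU0VUJHl3eZdTQzM1iYrMxkRDIiR3esymQzIiI1Zol3Uz"/>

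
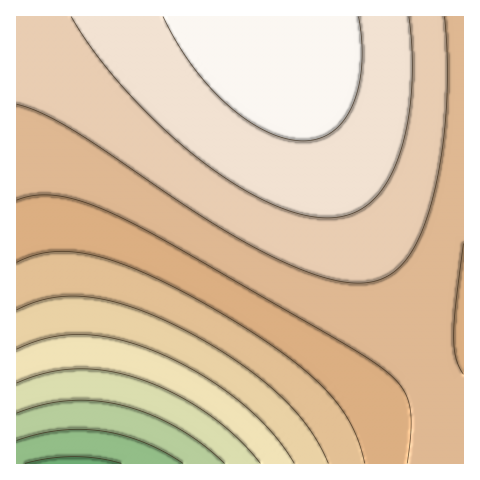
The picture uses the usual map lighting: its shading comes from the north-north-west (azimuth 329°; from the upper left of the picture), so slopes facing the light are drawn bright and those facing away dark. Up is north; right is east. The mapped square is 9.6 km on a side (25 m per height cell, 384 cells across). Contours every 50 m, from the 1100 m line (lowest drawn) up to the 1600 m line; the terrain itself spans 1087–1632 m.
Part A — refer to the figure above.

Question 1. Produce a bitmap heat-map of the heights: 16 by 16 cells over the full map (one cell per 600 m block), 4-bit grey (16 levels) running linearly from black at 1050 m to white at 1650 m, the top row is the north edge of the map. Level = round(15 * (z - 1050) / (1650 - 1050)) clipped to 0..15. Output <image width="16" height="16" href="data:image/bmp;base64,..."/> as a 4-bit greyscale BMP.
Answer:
<image width="16" height="16" href="data:image/bmp;base64,Qk32AAAAAAAAAHYAAAAoAAAAEAAAABAAAAABAAQAAAAAAIAAAAATCwAAEwsAABAAAAAAAAAAAAAAABEREQAiIiIAMzMzAERERABVVVUAZmZmAHd3dwCIiIgAmZmZAKqqqgC7u7sAzMzMAN3d3QDu7u4A////ACIiIzRWeJqrMzM0RWeImqpEREVWeImaqlVVZmeImaqqZmZ3eJmqqqp3d4iJmqu7uoiIiZqru7u6mZmaq7vMy7qZmqq7zMzMu6qqu8zN3dzLqru8zd3d3Mu7vMzd3u7dy7vMzd7u7t3LvMzd7u7u7cvMzd7u7u7ty8zd3u7v7u3L"/>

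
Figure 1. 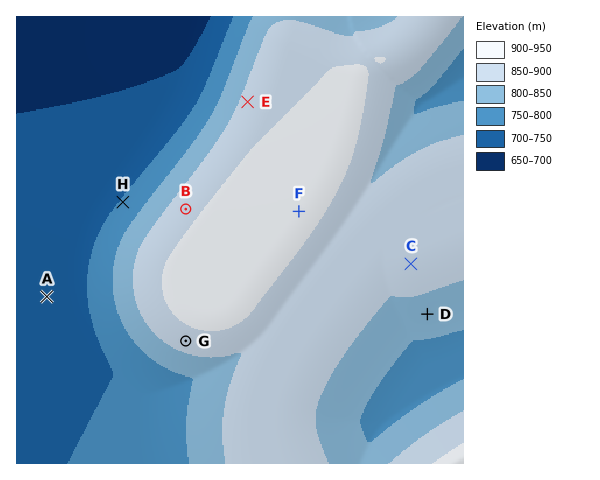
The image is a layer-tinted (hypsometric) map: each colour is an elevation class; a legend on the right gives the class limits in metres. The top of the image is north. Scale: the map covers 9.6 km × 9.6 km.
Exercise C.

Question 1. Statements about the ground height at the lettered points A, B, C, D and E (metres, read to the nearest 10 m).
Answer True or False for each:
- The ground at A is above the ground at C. False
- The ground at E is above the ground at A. True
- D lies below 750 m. False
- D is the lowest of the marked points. False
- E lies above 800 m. True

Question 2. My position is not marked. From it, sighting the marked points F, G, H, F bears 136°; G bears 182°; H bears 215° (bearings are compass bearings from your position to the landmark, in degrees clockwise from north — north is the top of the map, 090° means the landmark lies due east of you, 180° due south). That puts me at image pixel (194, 102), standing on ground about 740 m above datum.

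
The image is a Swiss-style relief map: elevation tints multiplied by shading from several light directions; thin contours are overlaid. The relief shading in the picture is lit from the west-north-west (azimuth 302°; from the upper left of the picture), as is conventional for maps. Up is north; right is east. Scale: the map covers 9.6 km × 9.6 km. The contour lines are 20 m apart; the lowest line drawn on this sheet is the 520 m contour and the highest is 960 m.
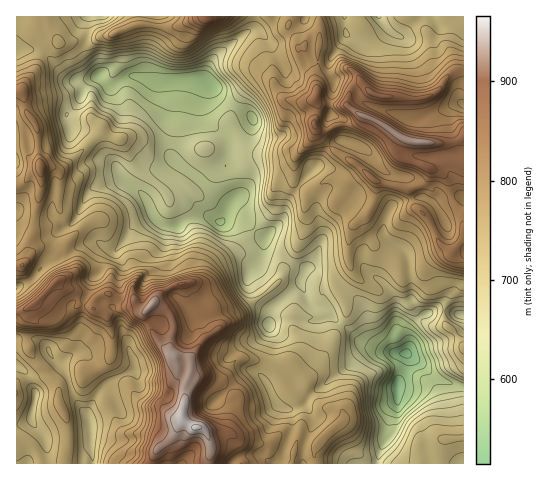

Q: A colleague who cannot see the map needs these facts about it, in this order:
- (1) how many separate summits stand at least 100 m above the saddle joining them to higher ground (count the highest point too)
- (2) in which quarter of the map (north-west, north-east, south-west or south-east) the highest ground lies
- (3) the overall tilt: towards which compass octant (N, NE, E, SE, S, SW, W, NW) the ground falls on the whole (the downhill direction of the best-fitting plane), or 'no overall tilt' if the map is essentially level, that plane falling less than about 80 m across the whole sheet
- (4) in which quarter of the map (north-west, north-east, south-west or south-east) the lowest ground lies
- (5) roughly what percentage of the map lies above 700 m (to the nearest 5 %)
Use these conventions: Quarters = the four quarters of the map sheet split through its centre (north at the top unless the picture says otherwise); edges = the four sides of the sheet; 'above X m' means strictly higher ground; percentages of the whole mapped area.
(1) Counting only tops that stand 100 m proud, the map has 3 summits.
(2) The highest point lies in the south-west quarter of the map.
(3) There is no overall tilt: the best-fitting plane is nearly level.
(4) Look to the south-east quarter for the lowest ground.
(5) Ground above 700 m makes up about 65 % of the sheet.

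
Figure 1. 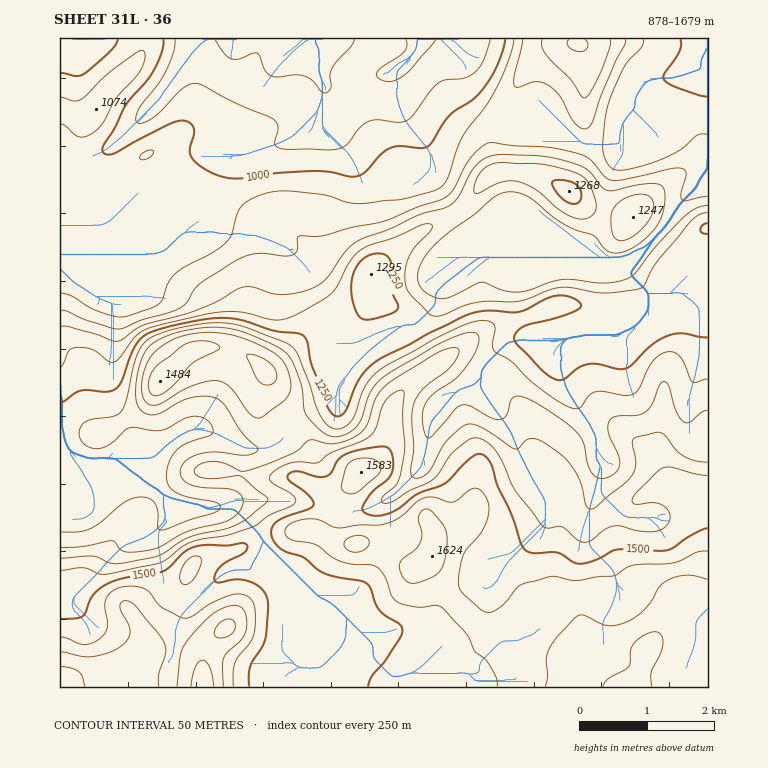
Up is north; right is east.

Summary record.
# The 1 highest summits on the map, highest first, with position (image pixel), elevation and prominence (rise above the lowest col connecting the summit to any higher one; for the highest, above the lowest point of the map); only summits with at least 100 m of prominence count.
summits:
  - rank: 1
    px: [160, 381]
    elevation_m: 1484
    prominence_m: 120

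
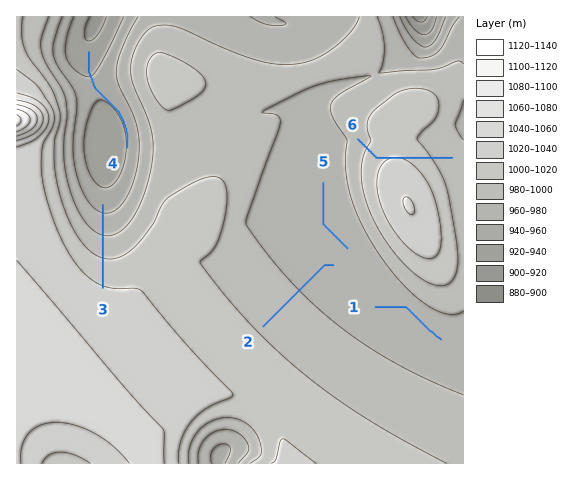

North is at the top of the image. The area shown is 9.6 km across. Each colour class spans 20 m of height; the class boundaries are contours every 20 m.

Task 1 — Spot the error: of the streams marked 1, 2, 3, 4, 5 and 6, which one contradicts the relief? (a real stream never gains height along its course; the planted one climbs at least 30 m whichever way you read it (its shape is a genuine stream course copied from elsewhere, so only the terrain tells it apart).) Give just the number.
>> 6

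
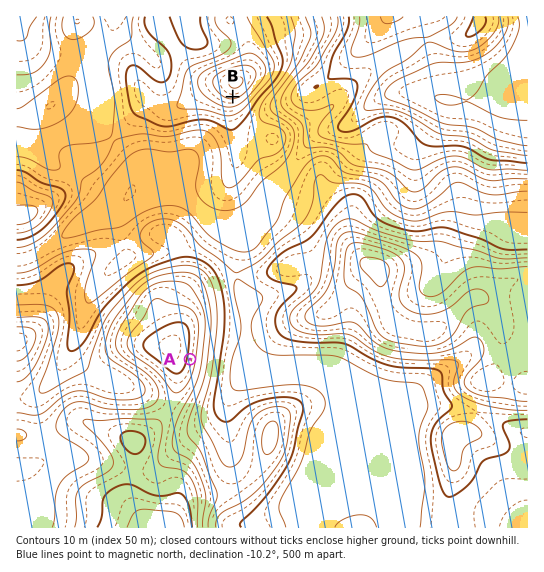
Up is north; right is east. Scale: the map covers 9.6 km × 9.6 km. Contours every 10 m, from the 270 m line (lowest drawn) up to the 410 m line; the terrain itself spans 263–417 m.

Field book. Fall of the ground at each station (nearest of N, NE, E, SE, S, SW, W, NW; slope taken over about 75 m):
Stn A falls E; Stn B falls S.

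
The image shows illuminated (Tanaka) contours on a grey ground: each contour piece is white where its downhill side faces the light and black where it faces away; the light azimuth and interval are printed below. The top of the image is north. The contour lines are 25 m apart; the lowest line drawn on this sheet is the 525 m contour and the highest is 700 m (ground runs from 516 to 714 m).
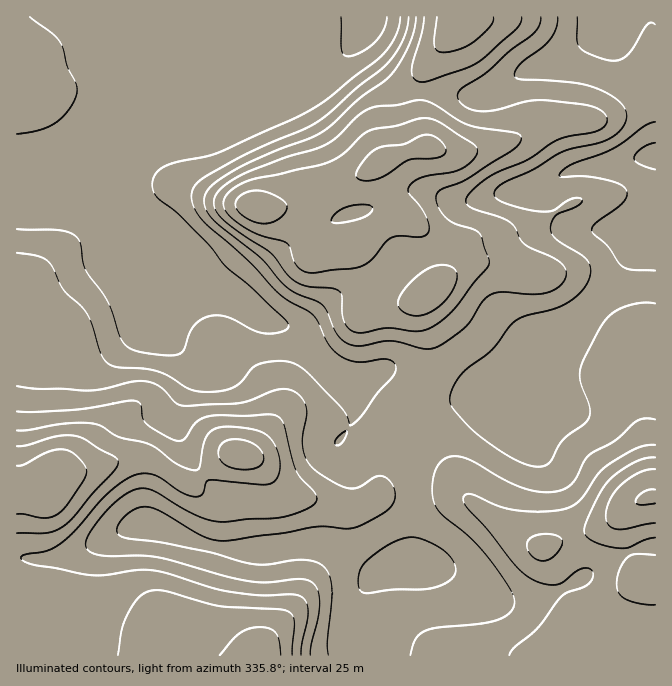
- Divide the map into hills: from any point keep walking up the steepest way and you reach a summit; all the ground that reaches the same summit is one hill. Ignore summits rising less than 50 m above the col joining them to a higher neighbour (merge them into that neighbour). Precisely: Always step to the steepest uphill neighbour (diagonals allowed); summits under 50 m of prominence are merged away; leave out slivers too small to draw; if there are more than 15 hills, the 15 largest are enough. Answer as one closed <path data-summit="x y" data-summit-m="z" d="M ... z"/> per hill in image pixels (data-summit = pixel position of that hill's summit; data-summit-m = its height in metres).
<path data-summit="255 207" data-summit-m="690" d="M655 16l-288 0-1 7-13 22-35 34-64 20-29 12-28 2-28 8-35 5-16 5-11 7-29 32 20 22 18 26 17 30 5 20 9 15 18 5 47 3 15 3 15 7 23 18 32 12 19 24 19 19 16 9 7 15 9 11 20 9 25 5 26-15 30-10 9-2 20 0 15 3 20-1 6-31 10-20 58-59 22-28 11-20 10-8-24-3-35 0-1 2-14-2-6-3-13-14-10-22 0-7 29-14 32-3 38-10 11-1z"/><path data-summit="54 470" data-summit-m="714" d="M365 16l-349 1 1 541 27 1 20-3 20-7 40-20 16-5 12 0 42 17 33 8 43 0 24-5 30 0 23 12 21 15 10 3 2-3 7-3 22-8 4-8 1-15 0-55-5-24 0-25 7-11-9 1-20-5-20-9-9-11-7-15-16-9-19-19-19-24-32-12-23-18-15-7-15-3-47-3-18-5-9-15-5-20-17-30-18-26-20-22 29-32 11-7 16-5 35-5 28-8 28-2 29-12 64-20 26-24 14-17 8-15z"/><path data-summit="650 497" data-summit-m="702" d="M655 231l-5 0-11 9-11 20-22 28-58 59-10 20-6 31-20 1-15-3-29 2-30 10-16 8-9 9-4 8 0 25 5 24-1 70-5 9-21 7-11 10 0 14 7 28 2 36 271-1z"/><path data-summit="262 655" data-summit-m="714" d="M152 524l-12 0-16 5-40 20-20 7-20 3-27-1-1 97 319 1 4-19 19-39 8-13 12-11-10-3-21-15-23-12-30 0-24 5-43 0-18-3z"/>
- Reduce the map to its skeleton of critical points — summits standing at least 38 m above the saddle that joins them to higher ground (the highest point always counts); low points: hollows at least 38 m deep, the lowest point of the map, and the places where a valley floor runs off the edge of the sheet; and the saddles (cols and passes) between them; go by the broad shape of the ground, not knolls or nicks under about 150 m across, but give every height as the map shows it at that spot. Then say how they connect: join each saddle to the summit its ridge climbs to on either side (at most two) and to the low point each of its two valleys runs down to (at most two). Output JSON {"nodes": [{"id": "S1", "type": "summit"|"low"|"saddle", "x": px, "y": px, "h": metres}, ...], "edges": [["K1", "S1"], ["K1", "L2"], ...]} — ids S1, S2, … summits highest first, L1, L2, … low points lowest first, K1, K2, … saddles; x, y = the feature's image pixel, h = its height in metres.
{"nodes": [
{"id": "S1", "type": "summit", "x": 54, "y": 470, "h": 714},
{"id": "S2", "type": "summit", "x": 262, "y": 655, "h": 714},
{"id": "S3", "type": "summit", "x": 650, "y": 497, "h": 702},
{"id": "S4", "type": "summit", "x": 255, "y": 207, "h": 690},
{"id": "L1", "type": "low", "x": 367, "y": 20, "h": 516},
{"id": "L2", "type": "low", "x": 655, "y": 155, "h": 518},
{"id": "K1", "type": "saddle", "x": 17, "y": 558, "h": 651},
{"id": "K2", "type": "saddle", "x": 418, "y": 92, "h": 622},
{"id": "K3", "type": "saddle", "x": 415, "y": 490, "h": 591},
{"id": "K4", "type": "saddle", "x": 392, "y": 418, "h": 581}],
"edges": [["K1", "S1"], ["K1", "S2"], ["K1", "L1"], ["K2", "S4"], ["K2", "L1"], ["K2", "L2"], ["K3", "S1"], ["K3", "S3"], ["K3", "L1"], ["K3", "L2"], ["K4", "S1"], ["K4", "S4"], ["K4", "L1"], ["K4", "L2"]]}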